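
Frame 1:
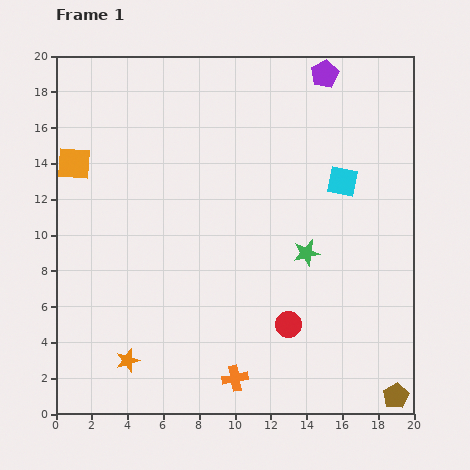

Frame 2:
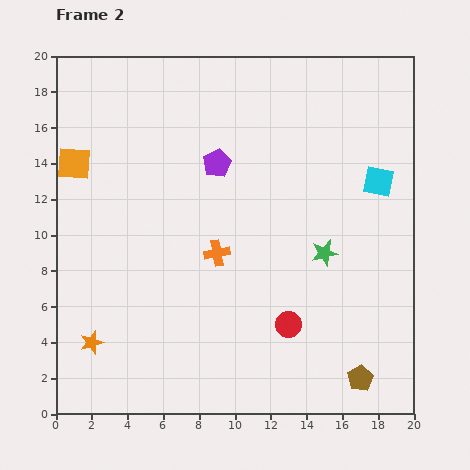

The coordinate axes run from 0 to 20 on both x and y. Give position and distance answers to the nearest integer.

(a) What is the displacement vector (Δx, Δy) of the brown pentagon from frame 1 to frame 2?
(-2, 1)

The brown pentagon was at (19, 1) in frame 1 and (17, 2) in frame 2.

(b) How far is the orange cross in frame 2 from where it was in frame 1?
7

The orange cross moved from (10, 2) to (9, 9), a distance of √(1² + 7²) ≈ 7.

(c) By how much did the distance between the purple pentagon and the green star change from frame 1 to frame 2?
-2

Distance in frame 1: 10. Distance in frame 2: 8.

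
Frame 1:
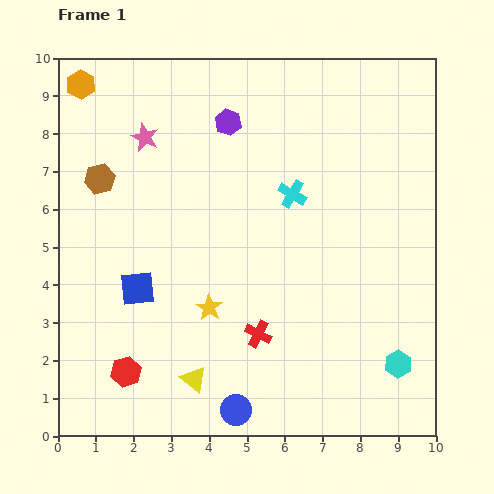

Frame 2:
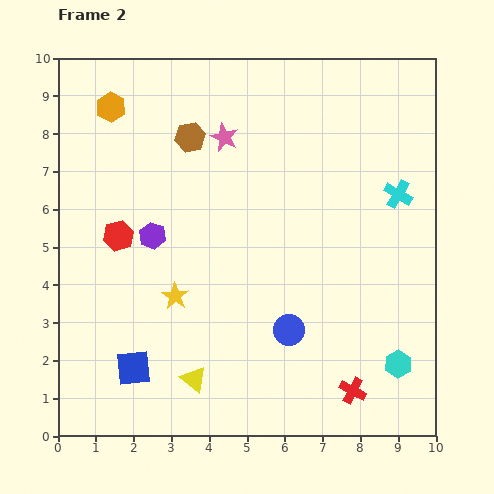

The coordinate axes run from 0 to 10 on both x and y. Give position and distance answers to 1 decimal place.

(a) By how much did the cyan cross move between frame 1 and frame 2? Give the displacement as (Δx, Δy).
(2.8, 0.0)

The cyan cross was at (6.2, 6.4) in frame 1 and (9.0, 6.4) in frame 2.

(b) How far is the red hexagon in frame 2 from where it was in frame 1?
3.6

The red hexagon moved from (1.8, 1.7) to (1.6, 5.3), a distance of √(0.2² + 3.6²) ≈ 3.6.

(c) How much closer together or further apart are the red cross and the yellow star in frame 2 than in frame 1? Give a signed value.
+3.8

Distance in frame 1: 1.5. Distance in frame 2: 5.3.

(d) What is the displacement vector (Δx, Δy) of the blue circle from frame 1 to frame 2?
(1.4, 2.1)

The blue circle was at (4.7, 0.7) in frame 1 and (6.1, 2.8) in frame 2.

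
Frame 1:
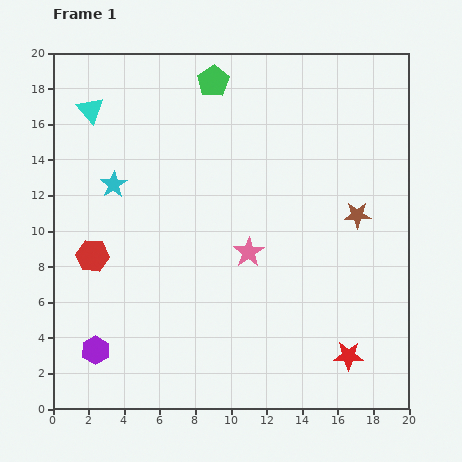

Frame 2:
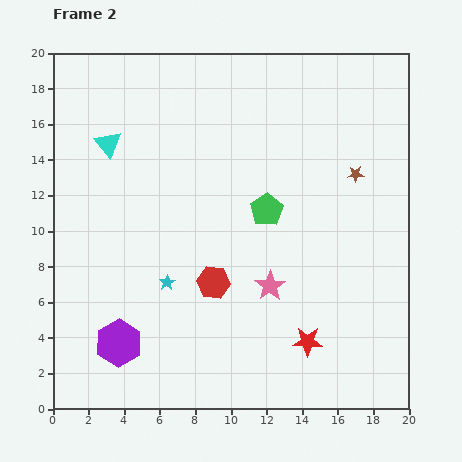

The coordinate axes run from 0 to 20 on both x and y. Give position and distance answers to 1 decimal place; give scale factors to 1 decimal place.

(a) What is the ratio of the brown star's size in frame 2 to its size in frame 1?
0.6×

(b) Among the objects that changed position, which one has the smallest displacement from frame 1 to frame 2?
the purple hexagon

(moved 1.4)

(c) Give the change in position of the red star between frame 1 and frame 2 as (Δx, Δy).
(-2.3, 0.8)

The red star was at (16.6, 3.0) in frame 1 and (14.3, 3.8) in frame 2.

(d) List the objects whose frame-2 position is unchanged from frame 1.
none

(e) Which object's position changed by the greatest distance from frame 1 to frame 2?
the green pentagon

(moved 7.8; next 7.0)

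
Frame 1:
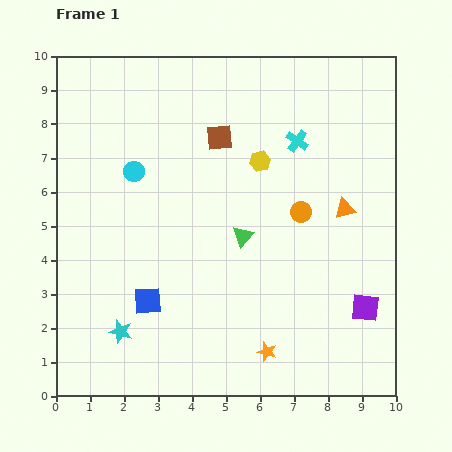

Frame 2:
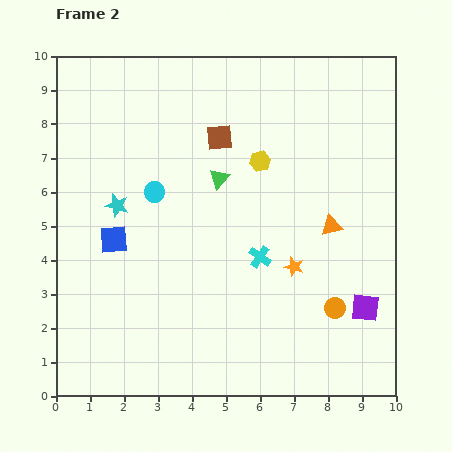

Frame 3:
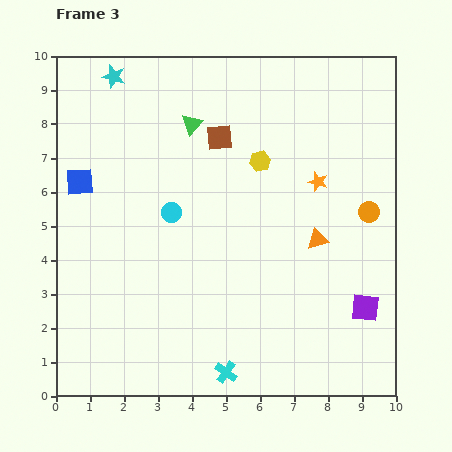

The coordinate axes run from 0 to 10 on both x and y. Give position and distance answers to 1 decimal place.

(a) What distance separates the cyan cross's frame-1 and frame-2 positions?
3.6

The cyan cross moved from (7.1, 7.5) to (6.0, 4.1), a distance of √(1.1² + 3.4²) ≈ 3.6.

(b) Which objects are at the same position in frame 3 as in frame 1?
the yellow hexagon, the purple square, the brown square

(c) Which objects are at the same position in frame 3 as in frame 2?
the yellow hexagon, the purple square, the brown square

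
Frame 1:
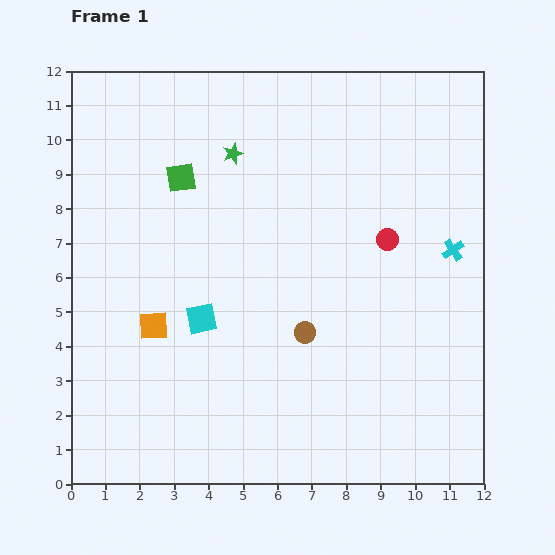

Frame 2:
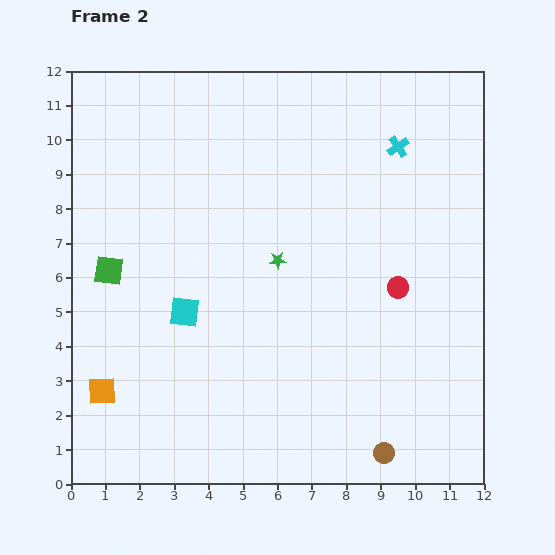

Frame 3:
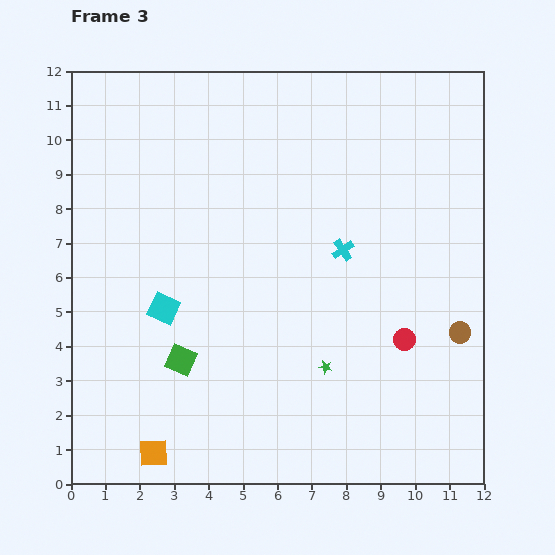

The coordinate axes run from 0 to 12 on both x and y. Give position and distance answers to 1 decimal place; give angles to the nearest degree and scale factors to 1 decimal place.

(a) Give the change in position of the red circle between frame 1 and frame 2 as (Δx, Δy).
(0.3, -1.4)

The red circle was at (9.2, 7.1) in frame 1 and (9.5, 5.7) in frame 2.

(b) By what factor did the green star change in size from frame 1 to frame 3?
0.6×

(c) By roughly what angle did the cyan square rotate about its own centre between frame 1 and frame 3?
37° clockwise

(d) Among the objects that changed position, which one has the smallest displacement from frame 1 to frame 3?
the cyan square

(moved 1.1)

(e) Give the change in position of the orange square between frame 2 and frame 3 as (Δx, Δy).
(1.5, -1.8)

The orange square was at (0.9, 2.7) in frame 2 and (2.4, 0.9) in frame 3.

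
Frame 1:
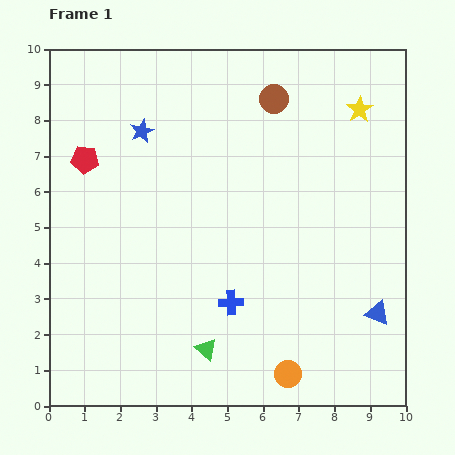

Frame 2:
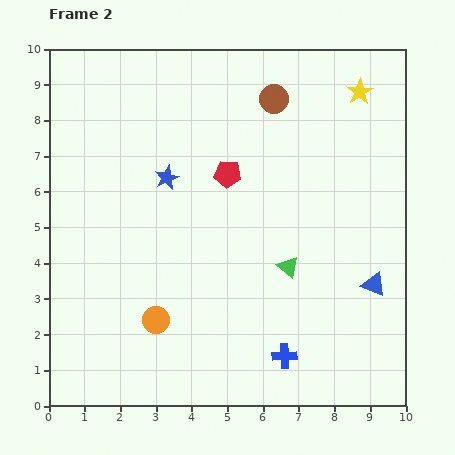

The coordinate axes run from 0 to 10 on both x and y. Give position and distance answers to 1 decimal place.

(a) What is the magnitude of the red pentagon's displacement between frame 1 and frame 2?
4.0

The red pentagon moved from (1.0, 6.9) to (5.0, 6.5), a distance of √(4.0² + 0.4²) ≈ 4.0.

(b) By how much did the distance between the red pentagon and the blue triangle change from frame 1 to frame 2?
-4.2

Distance in frame 1: 9.3. Distance in frame 2: 5.1.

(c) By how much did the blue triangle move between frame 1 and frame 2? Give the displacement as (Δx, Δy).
(-0.1, 0.8)

The blue triangle was at (9.2, 2.6) in frame 1 and (9.1, 3.4) in frame 2.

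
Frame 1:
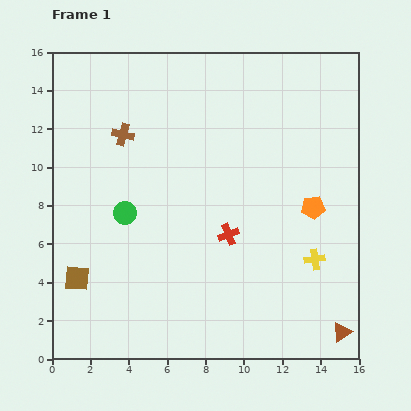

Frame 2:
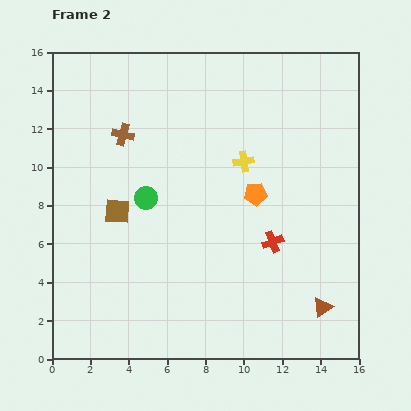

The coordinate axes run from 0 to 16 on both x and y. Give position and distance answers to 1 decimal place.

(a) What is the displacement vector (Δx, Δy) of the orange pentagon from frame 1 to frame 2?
(-3.0, 0.7)

The orange pentagon was at (13.6, 7.9) in frame 1 and (10.6, 8.6) in frame 2.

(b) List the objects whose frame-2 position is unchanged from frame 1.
the brown cross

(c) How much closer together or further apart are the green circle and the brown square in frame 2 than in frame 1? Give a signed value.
-2.5

Distance in frame 1: 4.2. Distance in frame 2: 1.7.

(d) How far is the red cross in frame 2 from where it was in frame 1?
2.3

The red cross moved from (9.2, 6.5) to (11.5, 6.1), a distance of √(2.3² + 0.4²) ≈ 2.3.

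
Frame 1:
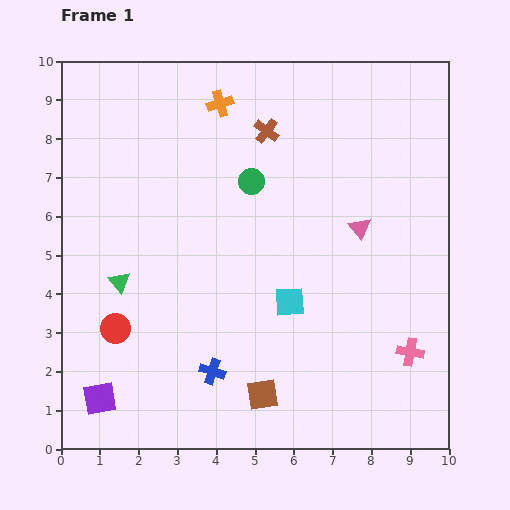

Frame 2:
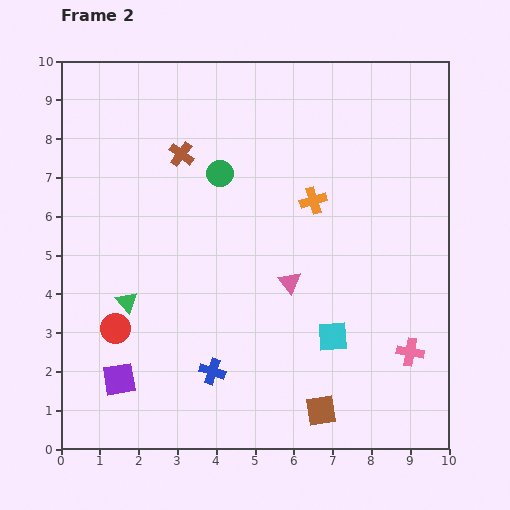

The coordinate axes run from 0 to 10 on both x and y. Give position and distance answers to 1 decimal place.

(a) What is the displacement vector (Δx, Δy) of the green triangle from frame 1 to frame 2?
(0.2, -0.5)

The green triangle was at (1.5, 4.3) in frame 1 and (1.7, 3.8) in frame 2.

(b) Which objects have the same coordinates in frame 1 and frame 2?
the pink cross, the blue cross, the red circle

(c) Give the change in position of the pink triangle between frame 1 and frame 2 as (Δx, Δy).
(-1.8, -1.4)

The pink triangle was at (7.7, 5.7) in frame 1 and (5.9, 4.3) in frame 2.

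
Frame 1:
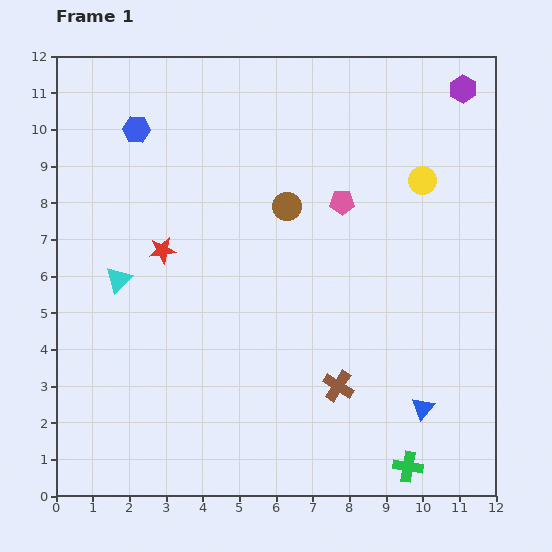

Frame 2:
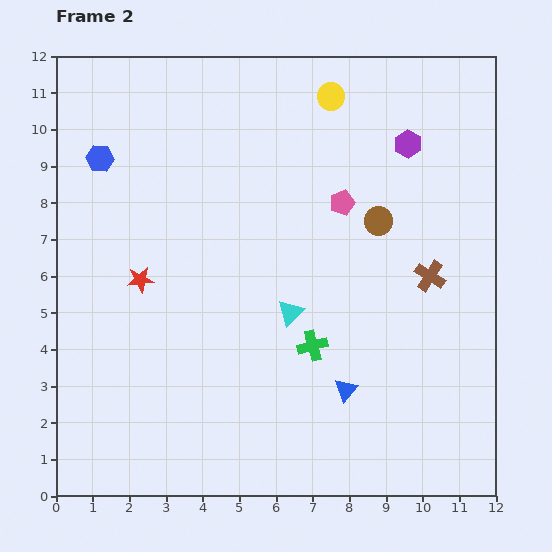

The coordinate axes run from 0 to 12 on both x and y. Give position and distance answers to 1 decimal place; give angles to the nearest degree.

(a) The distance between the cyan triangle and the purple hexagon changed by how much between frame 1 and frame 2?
-5.1

Distance in frame 1: 10.7. Distance in frame 2: 5.6.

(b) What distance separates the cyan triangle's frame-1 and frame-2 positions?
4.8

The cyan triangle moved from (1.7, 5.9) to (6.4, 5.0), a distance of √(4.7² + 0.9²) ≈ 4.8.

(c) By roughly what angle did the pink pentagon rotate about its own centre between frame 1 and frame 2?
19° counter-clockwise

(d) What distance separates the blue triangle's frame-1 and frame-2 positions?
2.2

The blue triangle moved from (10.0, 2.4) to (7.9, 2.9), a distance of √(2.1² + 0.5²) ≈ 2.2.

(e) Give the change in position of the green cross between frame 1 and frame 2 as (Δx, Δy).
(-2.6, 3.3)

The green cross was at (9.6, 0.8) in frame 1 and (7.0, 4.1) in frame 2.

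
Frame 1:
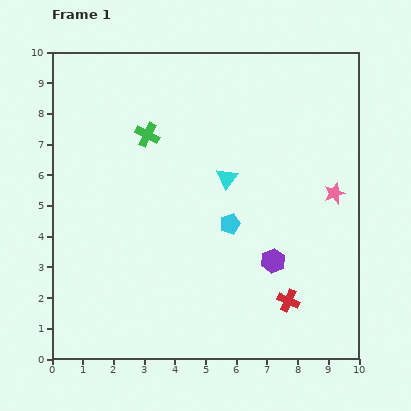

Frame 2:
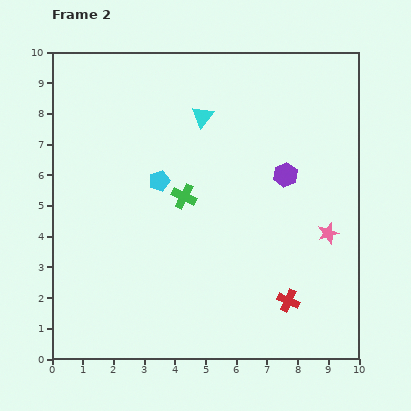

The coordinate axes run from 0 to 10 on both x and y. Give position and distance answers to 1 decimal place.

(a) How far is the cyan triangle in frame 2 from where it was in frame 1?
2.2

The cyan triangle moved from (5.7, 5.9) to (4.9, 7.9), a distance of √(0.8² + 2.0²) ≈ 2.2.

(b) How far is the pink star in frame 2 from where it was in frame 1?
1.3

The pink star moved from (9.2, 5.4) to (9.0, 4.1), a distance of √(0.2² + 1.3²) ≈ 1.3.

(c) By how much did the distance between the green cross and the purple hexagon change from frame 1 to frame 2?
-2.4

Distance in frame 1: 5.8. Distance in frame 2: 3.4.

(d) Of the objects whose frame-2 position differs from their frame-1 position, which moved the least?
the pink star

(moved 1.3)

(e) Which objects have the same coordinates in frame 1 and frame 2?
the red cross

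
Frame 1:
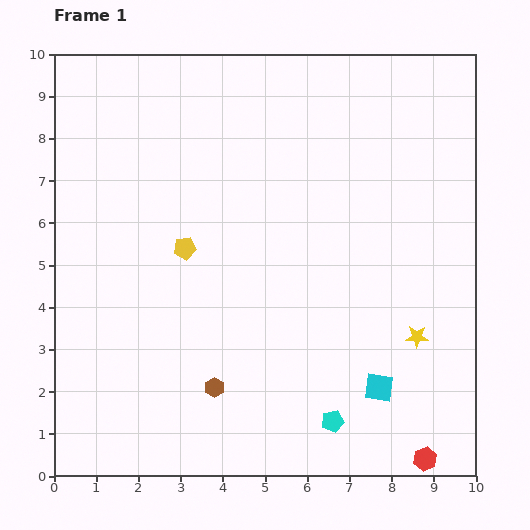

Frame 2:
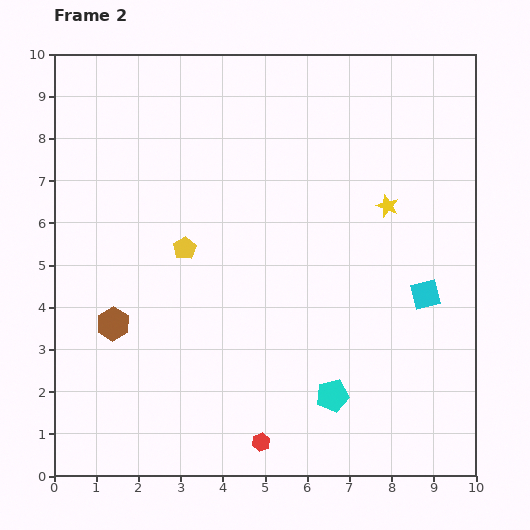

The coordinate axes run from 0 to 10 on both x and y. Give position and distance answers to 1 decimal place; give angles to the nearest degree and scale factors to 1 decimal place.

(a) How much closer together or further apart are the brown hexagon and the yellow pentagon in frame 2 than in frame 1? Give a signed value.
-0.9

Distance in frame 1: 3.4. Distance in frame 2: 2.5.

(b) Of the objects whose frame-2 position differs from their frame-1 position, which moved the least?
the cyan pentagon

(moved 0.6)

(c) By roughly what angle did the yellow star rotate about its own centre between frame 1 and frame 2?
20° clockwise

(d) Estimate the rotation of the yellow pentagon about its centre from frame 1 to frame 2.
21° counter-clockwise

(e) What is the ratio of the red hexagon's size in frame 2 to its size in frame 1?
0.8×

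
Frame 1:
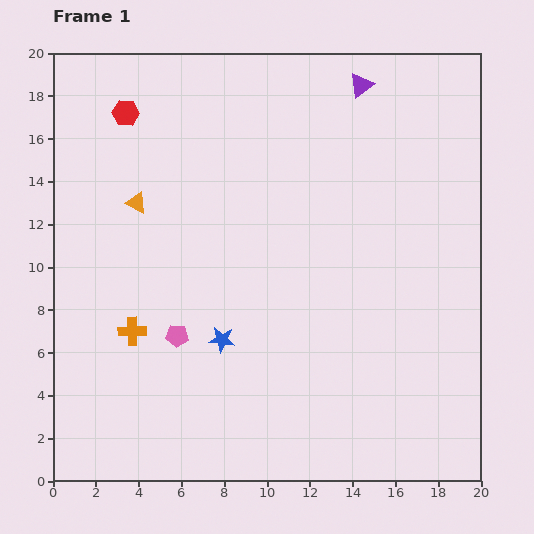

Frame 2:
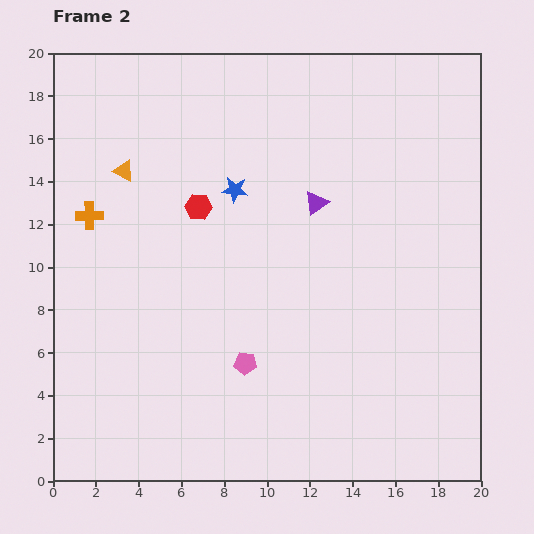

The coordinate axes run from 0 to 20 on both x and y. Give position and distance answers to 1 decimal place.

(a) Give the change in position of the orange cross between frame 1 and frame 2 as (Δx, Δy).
(-2.0, 5.4)

The orange cross was at (3.7, 7.0) in frame 1 and (1.7, 12.4) in frame 2.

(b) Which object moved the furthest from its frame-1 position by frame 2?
the blue star

(moved 7.0; next 5.9)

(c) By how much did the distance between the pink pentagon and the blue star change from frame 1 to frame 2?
+6.0

Distance in frame 1: 2.1. Distance in frame 2: 8.1.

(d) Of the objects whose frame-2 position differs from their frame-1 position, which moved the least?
the orange triangle

(moved 1.6)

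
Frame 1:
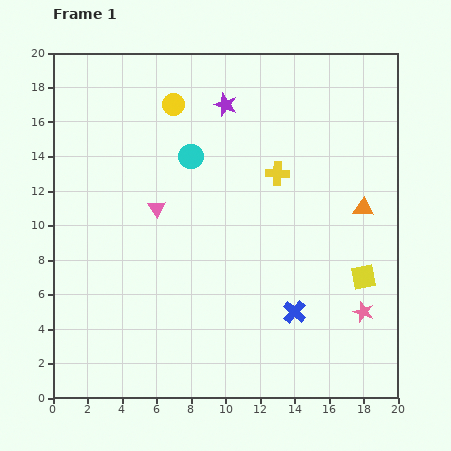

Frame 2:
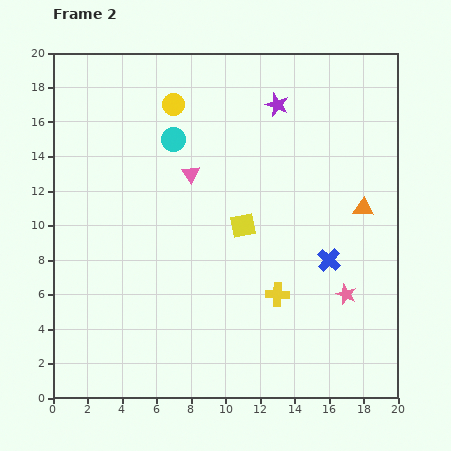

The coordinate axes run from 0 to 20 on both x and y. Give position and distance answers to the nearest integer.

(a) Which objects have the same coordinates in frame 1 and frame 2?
the yellow circle, the orange triangle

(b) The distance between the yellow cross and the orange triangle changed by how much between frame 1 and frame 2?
+2

Distance in frame 1: 5. Distance in frame 2: 7.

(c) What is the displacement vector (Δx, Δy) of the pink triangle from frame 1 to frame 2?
(2, 2)

The pink triangle was at (6, 11) in frame 1 and (8, 13) in frame 2.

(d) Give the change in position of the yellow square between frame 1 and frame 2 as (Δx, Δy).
(-7, 3)

The yellow square was at (18, 7) in frame 1 and (11, 10) in frame 2.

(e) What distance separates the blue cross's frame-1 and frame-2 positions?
4

The blue cross moved from (14, 5) to (16, 8), a distance of √(2² + 3²) ≈ 4.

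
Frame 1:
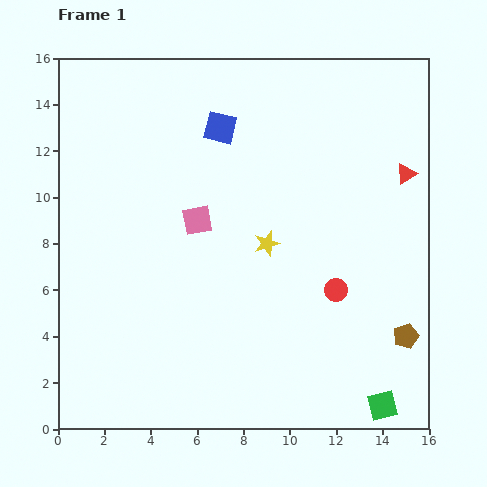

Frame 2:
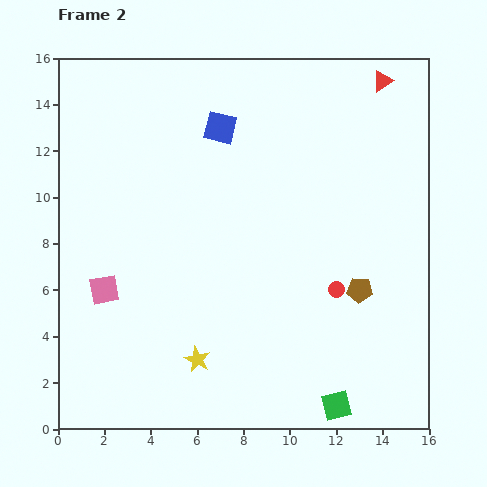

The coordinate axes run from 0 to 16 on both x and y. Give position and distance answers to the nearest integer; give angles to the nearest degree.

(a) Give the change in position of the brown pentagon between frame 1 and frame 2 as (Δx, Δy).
(-2, 2)

The brown pentagon was at (15, 4) in frame 1 and (13, 6) in frame 2.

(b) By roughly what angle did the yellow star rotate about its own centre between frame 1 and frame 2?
30° counter-clockwise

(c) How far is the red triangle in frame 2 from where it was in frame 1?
4

The red triangle moved from (15, 11) to (14, 15), a distance of √(1² + 4²) ≈ 4.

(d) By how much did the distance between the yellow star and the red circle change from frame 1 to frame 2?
+3

Distance in frame 1: 4. Distance in frame 2: 7.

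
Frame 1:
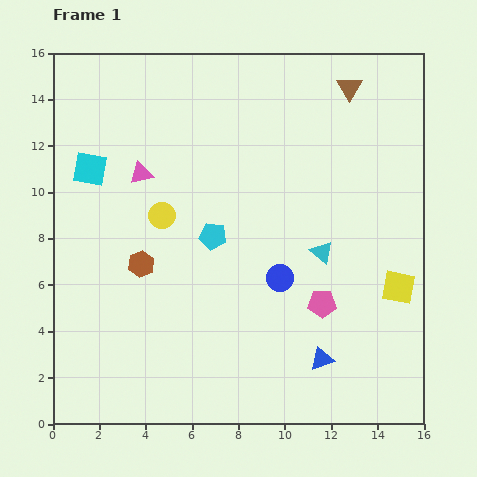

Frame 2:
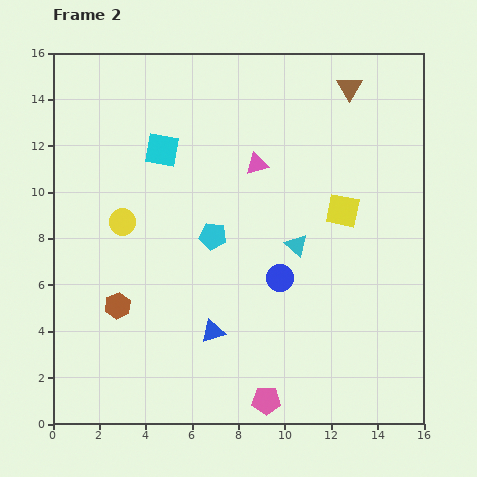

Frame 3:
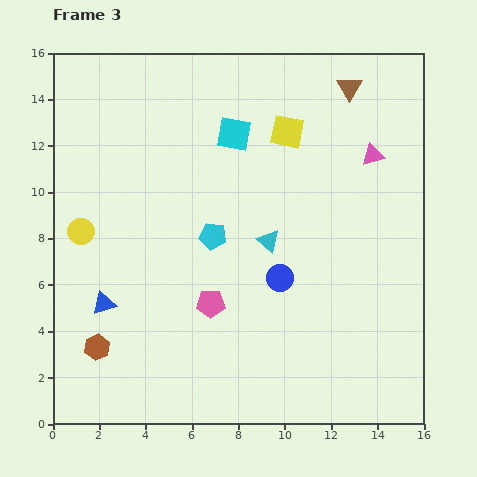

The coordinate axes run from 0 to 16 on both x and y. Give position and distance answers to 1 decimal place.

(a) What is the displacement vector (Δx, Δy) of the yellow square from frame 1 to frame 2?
(-2.4, 3.3)

The yellow square was at (14.9, 5.9) in frame 1 and (12.5, 9.2) in frame 2.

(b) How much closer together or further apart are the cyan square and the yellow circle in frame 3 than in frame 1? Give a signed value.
+4.1

Distance in frame 1: 3.7. Distance in frame 3: 7.8.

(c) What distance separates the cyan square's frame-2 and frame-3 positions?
3.2

The cyan square moved from (4.7, 11.8) to (7.8, 12.5), a distance of √(3.1² + 0.7²) ≈ 3.2.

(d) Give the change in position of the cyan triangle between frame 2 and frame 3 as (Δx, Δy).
(-1.2, 0.2)

The cyan triangle was at (10.5, 7.7) in frame 2 and (9.3, 7.9) in frame 3.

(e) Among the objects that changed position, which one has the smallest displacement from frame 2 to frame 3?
the cyan triangle

(moved 1.2)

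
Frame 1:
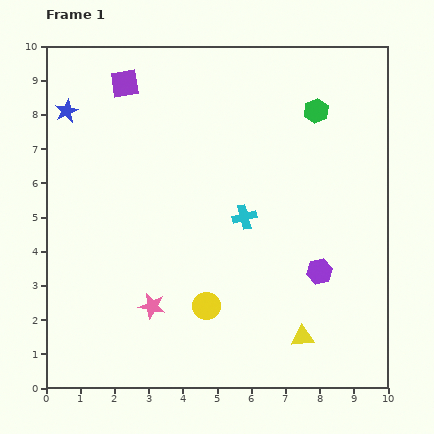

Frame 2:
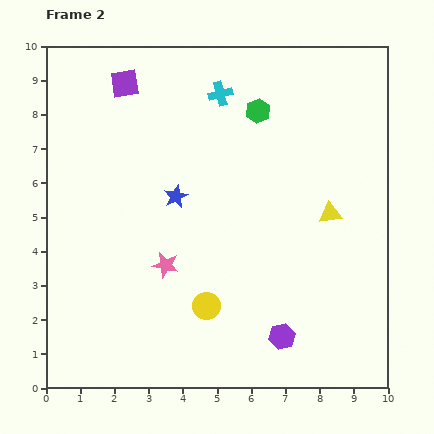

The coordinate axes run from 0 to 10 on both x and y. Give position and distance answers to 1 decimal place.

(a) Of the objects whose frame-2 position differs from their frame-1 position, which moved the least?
the pink star

(moved 1.3)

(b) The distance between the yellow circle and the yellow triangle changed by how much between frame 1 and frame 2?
+1.6

Distance in frame 1: 2.9. Distance in frame 2: 4.5.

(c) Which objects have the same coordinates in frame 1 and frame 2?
the purple square, the yellow circle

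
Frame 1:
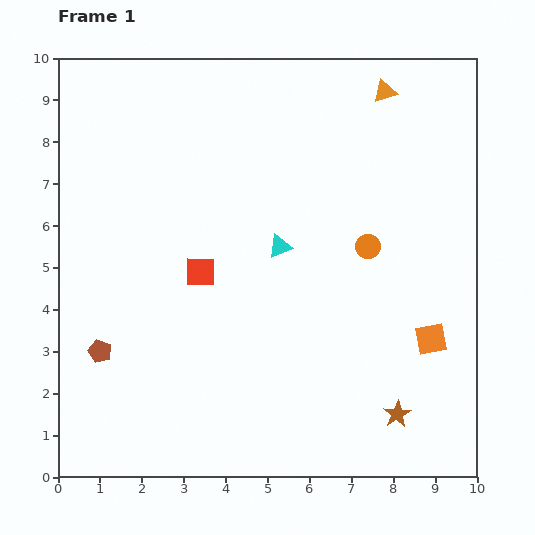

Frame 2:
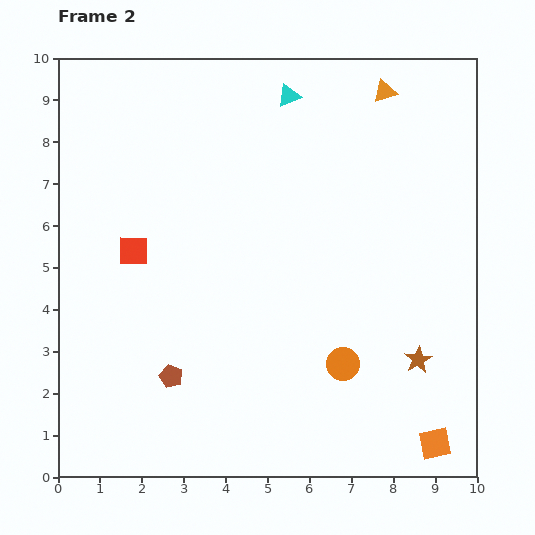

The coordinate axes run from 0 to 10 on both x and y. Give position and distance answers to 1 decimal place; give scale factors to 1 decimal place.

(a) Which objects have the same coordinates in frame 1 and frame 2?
the orange triangle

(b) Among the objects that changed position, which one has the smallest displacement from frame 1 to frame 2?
the brown star

(moved 1.4)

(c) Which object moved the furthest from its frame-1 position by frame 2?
the cyan triangle

(moved 3.6; next 2.9)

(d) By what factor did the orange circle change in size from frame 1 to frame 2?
1.4×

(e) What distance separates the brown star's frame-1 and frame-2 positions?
1.4

The brown star moved from (8.1, 1.5) to (8.6, 2.8), a distance of √(0.5² + 1.3²) ≈ 1.4.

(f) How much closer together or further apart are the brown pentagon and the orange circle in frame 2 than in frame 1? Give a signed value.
-2.8

Distance in frame 1: 6.9. Distance in frame 2: 4.1.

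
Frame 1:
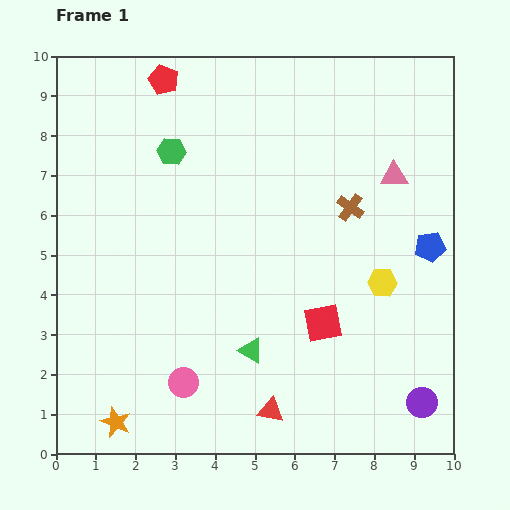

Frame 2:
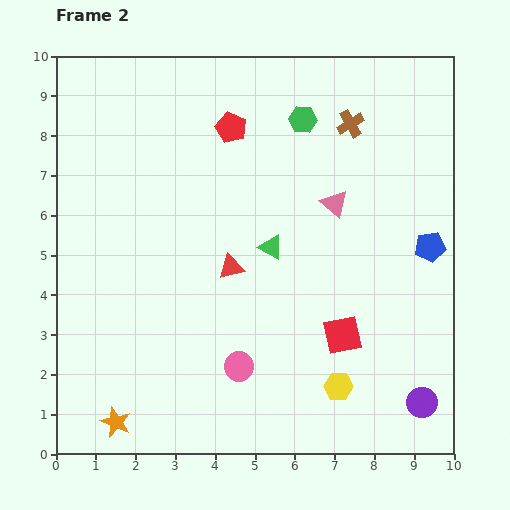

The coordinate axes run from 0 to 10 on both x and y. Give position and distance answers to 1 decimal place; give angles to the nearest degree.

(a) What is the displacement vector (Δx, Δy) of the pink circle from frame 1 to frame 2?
(1.4, 0.4)

The pink circle was at (3.2, 1.8) in frame 1 and (4.6, 2.2) in frame 2.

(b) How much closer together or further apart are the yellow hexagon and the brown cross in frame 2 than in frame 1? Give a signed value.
+4.5

Distance in frame 1: 2.1. Distance in frame 2: 6.6.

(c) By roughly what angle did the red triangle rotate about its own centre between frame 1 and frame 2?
26° counter-clockwise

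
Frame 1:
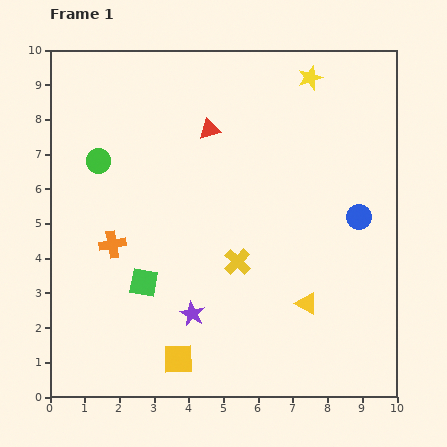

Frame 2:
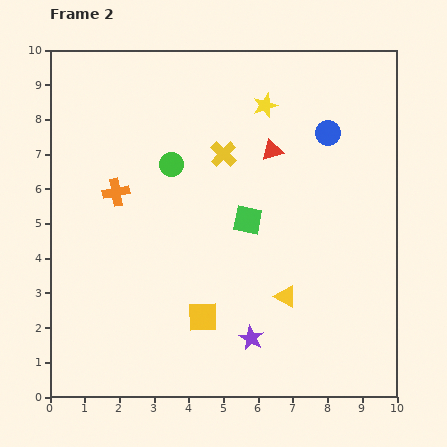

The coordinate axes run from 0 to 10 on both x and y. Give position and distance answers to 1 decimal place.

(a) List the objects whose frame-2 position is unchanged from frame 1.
none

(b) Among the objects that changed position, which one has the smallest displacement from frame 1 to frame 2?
the yellow triangle

(moved 0.6)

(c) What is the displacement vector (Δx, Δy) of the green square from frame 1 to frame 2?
(3.0, 1.8)

The green square was at (2.7, 3.3) in frame 1 and (5.7, 5.1) in frame 2.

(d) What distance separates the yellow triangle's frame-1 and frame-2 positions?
0.6

The yellow triangle moved from (7.4, 2.7) to (6.8, 2.9), a distance of √(0.6² + 0.2²) ≈ 0.6.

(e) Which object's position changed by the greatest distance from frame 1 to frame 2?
the green square

(moved 3.5; next 3.1)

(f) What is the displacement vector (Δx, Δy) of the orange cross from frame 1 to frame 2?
(0.1, 1.5)

The orange cross was at (1.8, 4.4) in frame 1 and (1.9, 5.9) in frame 2.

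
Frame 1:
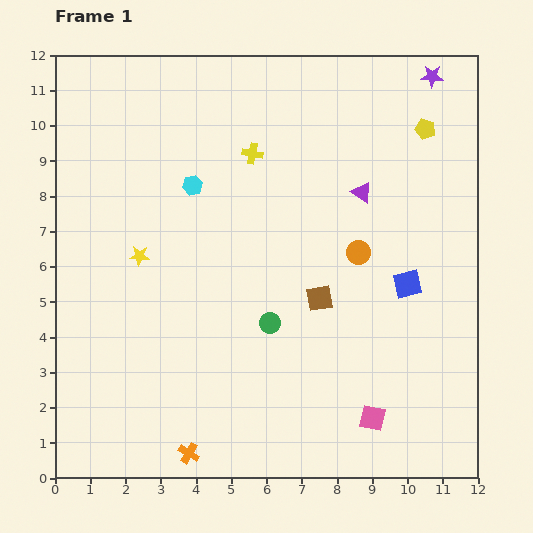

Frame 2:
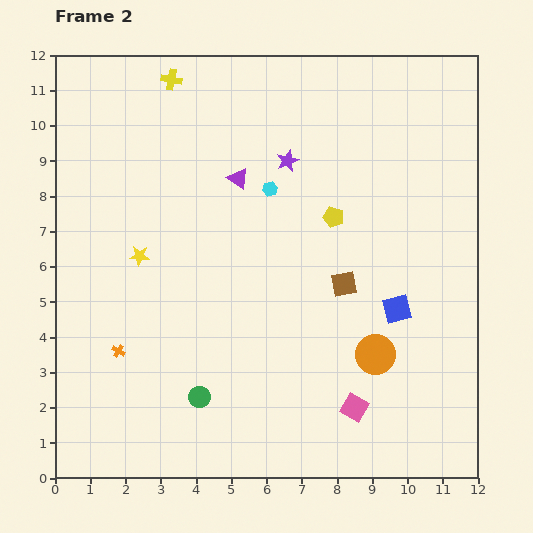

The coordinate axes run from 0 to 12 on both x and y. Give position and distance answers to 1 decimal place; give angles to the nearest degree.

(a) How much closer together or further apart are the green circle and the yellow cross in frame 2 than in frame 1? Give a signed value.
+4.2

Distance in frame 1: 4.8. Distance in frame 2: 9.0.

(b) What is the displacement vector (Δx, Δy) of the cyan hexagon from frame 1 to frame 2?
(2.2, -0.1)

The cyan hexagon was at (3.9, 8.3) in frame 1 and (6.1, 8.2) in frame 2.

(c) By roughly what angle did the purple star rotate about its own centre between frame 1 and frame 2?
24° counter-clockwise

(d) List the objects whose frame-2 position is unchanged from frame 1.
the yellow star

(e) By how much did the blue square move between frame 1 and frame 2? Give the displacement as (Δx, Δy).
(-0.3, -0.7)

The blue square was at (10.0, 5.5) in frame 1 and (9.7, 4.8) in frame 2.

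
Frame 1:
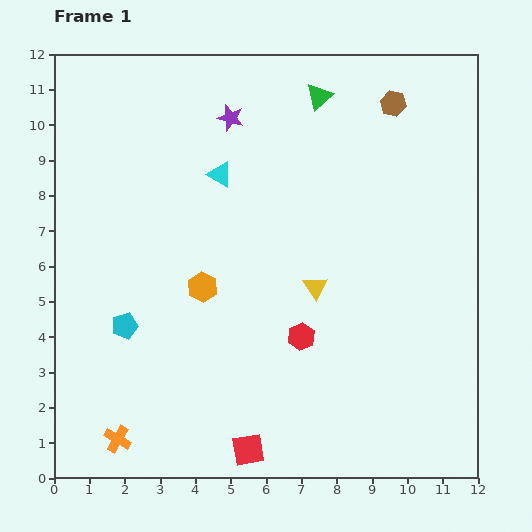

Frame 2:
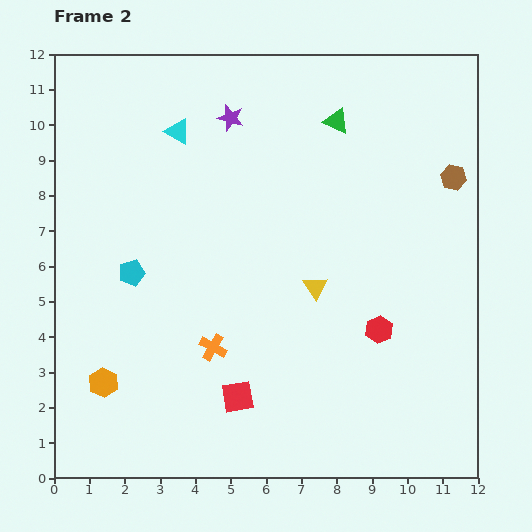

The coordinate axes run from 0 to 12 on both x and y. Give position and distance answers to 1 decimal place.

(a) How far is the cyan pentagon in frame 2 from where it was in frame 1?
1.5

The cyan pentagon moved from (2.0, 4.3) to (2.2, 5.8), a distance of √(0.2² + 1.5²) ≈ 1.5.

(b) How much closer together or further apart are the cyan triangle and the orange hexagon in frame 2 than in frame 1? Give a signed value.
+4.2

Distance in frame 1: 3.2. Distance in frame 2: 7.4.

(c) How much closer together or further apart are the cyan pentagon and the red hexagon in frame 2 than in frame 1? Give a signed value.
+2.2

Distance in frame 1: 5.0. Distance in frame 2: 7.2.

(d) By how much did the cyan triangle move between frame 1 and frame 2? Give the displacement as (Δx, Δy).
(-1.2, 1.2)

The cyan triangle was at (4.7, 8.6) in frame 1 and (3.5, 9.8) in frame 2.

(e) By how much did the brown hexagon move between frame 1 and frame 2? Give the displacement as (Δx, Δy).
(1.7, -2.1)

The brown hexagon was at (9.6, 10.6) in frame 1 and (11.3, 8.5) in frame 2.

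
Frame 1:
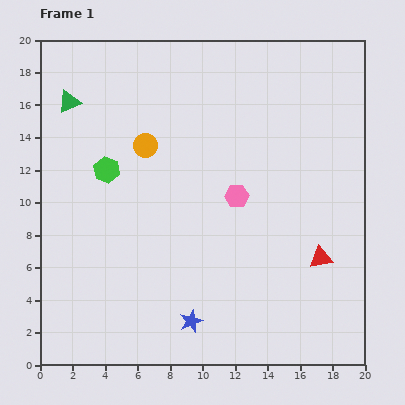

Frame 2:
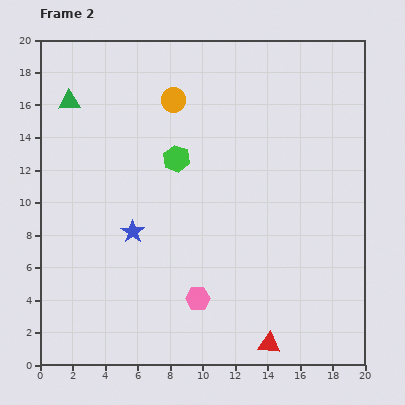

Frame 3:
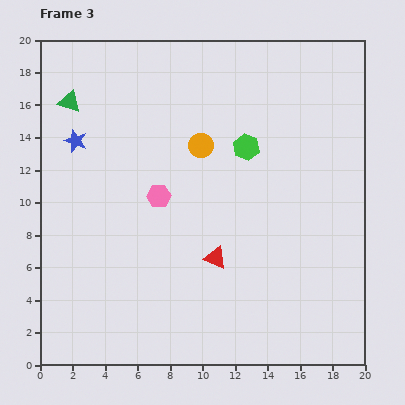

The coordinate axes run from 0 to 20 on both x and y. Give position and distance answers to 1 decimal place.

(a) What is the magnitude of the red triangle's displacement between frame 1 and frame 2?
6.2

The red triangle moved from (17.3, 6.6) to (14.1, 1.3), a distance of √(3.2² + 5.3²) ≈ 6.2.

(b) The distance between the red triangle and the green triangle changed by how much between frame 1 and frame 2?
+1.1

Distance in frame 1: 18.2. Distance in frame 2: 19.3.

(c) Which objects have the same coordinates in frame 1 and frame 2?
the green triangle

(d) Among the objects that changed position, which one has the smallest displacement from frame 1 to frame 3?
the orange circle

(moved 3.4)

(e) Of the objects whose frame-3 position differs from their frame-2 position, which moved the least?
the orange circle

(moved 3.3)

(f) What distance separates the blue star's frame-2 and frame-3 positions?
6.6

The blue star moved from (5.7, 8.2) to (2.2, 13.8), a distance of √(3.5² + 5.6²) ≈ 6.6.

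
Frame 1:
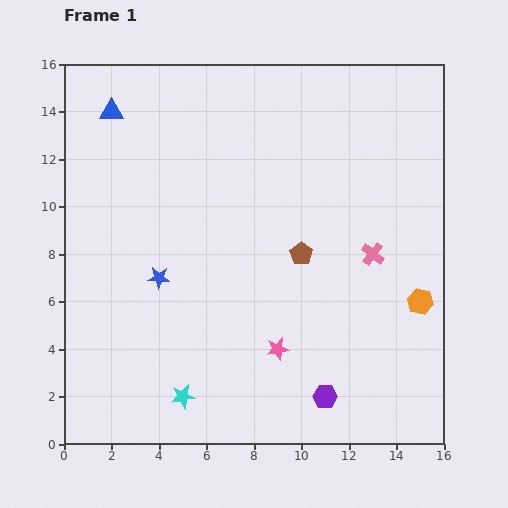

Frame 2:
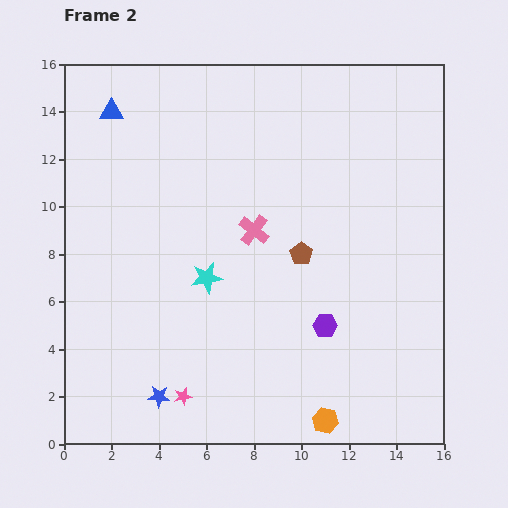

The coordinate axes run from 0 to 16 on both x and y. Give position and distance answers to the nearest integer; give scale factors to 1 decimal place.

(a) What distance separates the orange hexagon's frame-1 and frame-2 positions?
6

The orange hexagon moved from (15, 6) to (11, 1), a distance of √(4² + 5²) ≈ 6.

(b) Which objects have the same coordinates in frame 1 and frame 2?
the blue triangle, the brown pentagon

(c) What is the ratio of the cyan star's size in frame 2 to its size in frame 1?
1.3×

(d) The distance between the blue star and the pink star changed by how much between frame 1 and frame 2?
-5

Distance in frame 1: 6. Distance in frame 2: 1.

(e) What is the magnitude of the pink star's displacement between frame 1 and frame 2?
4

The pink star moved from (9, 4) to (5, 2), a distance of √(4² + 2²) ≈ 4.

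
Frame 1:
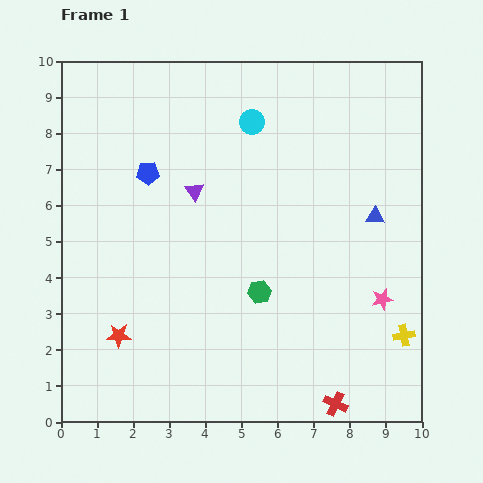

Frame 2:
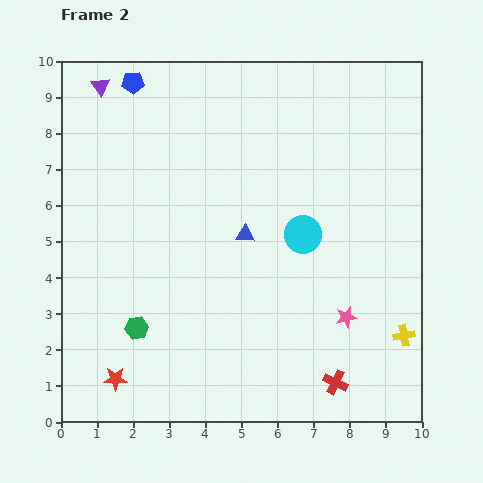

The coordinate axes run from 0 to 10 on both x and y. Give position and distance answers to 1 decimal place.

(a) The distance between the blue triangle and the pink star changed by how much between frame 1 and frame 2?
+1.3

Distance in frame 1: 2.3. Distance in frame 2: 3.6.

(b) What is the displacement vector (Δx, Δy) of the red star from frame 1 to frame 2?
(-0.1, -1.2)

The red star was at (1.6, 2.4) in frame 1 and (1.5, 1.2) in frame 2.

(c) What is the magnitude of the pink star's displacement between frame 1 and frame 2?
1.1

The pink star moved from (8.9, 3.4) to (7.9, 2.9), a distance of √(1.0² + 0.5²) ≈ 1.1.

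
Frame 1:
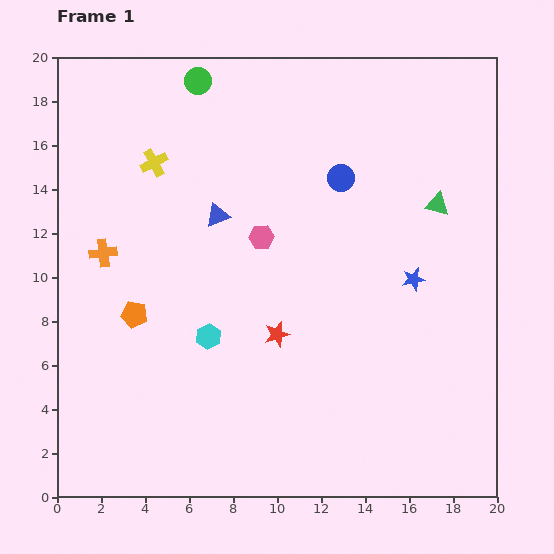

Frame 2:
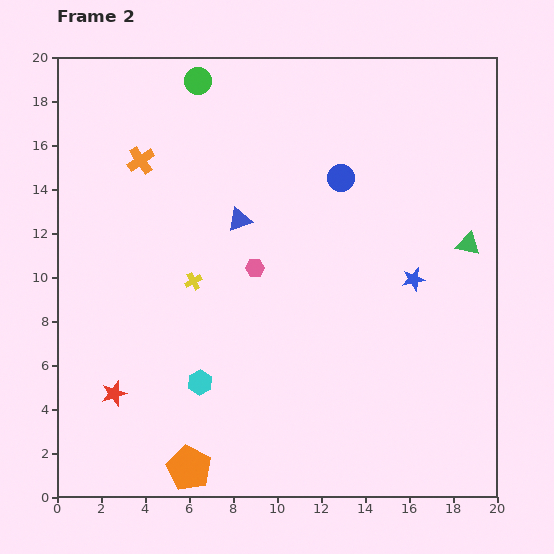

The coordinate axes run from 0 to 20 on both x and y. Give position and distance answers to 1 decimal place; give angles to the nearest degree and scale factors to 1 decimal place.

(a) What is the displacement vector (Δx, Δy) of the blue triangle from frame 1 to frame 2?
(1.0, -0.2)

The blue triangle was at (7.3, 12.8) in frame 1 and (8.3, 12.6) in frame 2.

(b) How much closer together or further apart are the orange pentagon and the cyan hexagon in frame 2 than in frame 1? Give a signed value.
+0.4

Distance in frame 1: 3.5. Distance in frame 2: 3.9.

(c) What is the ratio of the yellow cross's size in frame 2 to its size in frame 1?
0.6×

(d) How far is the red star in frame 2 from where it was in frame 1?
7.9

The red star moved from (10.0, 7.4) to (2.6, 4.7), a distance of √(7.4² + 2.7²) ≈ 7.9.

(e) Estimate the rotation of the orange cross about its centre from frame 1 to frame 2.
27° counter-clockwise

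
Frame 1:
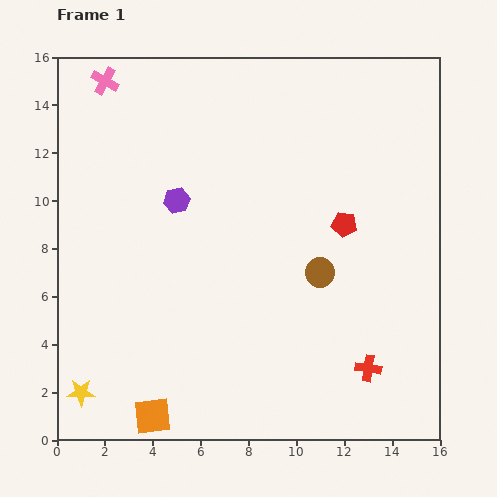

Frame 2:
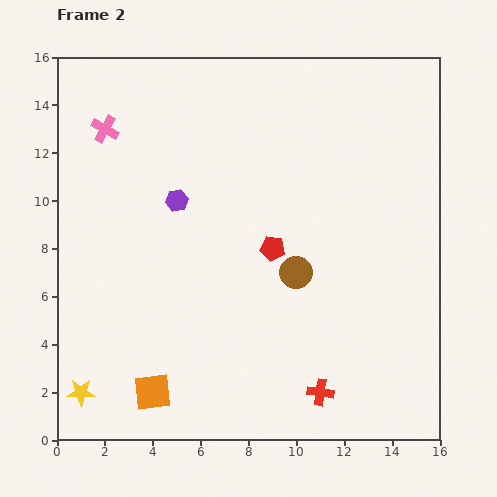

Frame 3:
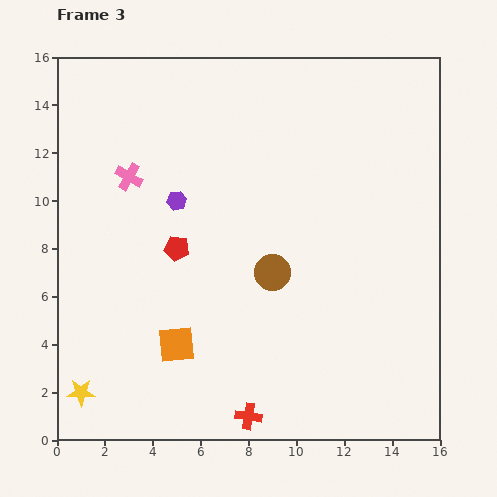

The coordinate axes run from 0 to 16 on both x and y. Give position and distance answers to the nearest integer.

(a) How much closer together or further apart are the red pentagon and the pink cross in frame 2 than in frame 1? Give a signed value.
-3

Distance in frame 1: 12. Distance in frame 2: 9.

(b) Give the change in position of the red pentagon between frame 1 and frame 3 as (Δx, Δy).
(-7, -1)

The red pentagon was at (12, 9) in frame 1 and (5, 8) in frame 3.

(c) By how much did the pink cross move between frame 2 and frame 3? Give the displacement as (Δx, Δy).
(1, -2)

The pink cross was at (2, 13) in frame 2 and (3, 11) in frame 3.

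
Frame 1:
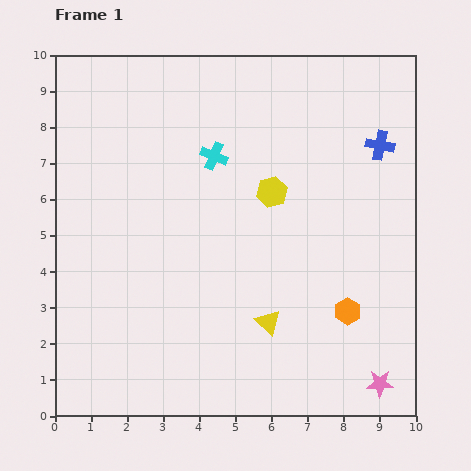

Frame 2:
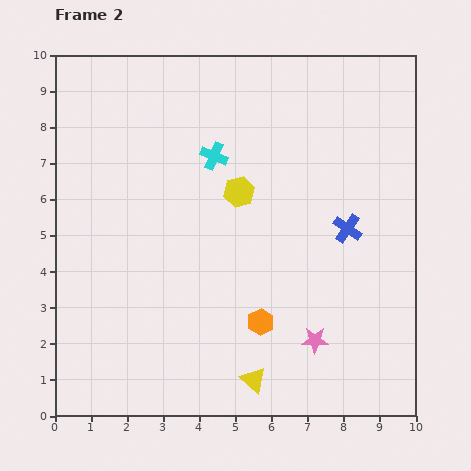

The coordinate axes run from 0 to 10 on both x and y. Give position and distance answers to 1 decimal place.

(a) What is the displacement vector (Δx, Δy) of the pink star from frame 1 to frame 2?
(-1.8, 1.2)

The pink star was at (9.0, 0.9) in frame 1 and (7.2, 2.1) in frame 2.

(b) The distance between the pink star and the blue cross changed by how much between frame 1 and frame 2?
-3.4

Distance in frame 1: 6.6. Distance in frame 2: 3.2.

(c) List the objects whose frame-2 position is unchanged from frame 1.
the cyan cross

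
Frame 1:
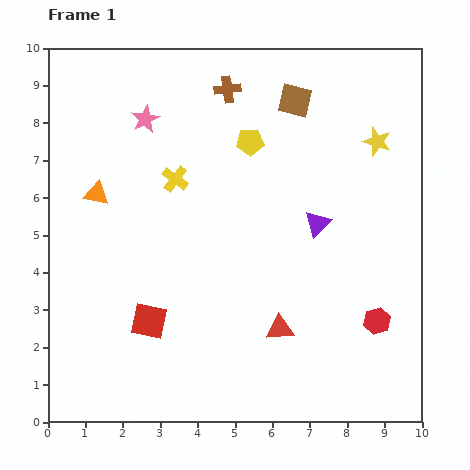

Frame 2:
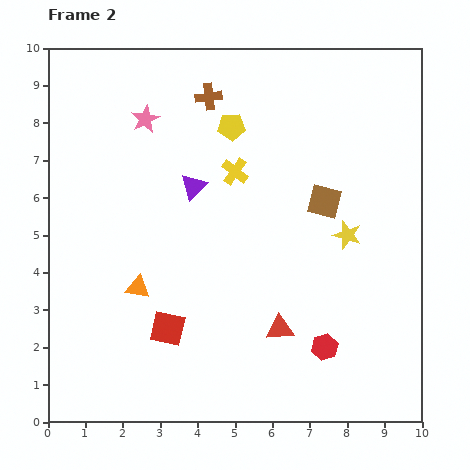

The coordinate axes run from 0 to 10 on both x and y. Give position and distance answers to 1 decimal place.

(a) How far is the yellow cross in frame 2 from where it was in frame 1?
1.6

The yellow cross moved from (3.4, 6.5) to (5.0, 6.7), a distance of √(1.6² + 0.2²) ≈ 1.6.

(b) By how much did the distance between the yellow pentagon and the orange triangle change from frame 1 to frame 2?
+0.7

Distance in frame 1: 4.3. Distance in frame 2: 5.0.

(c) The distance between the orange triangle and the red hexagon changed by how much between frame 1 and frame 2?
-3.0

Distance in frame 1: 8.2. Distance in frame 2: 5.2.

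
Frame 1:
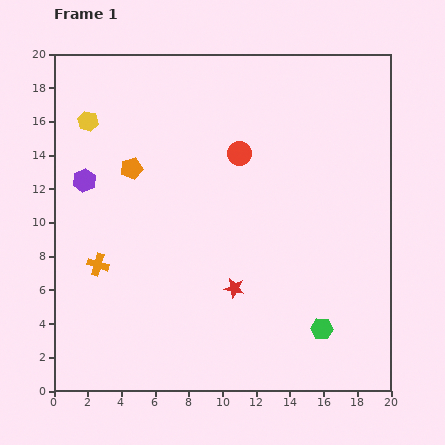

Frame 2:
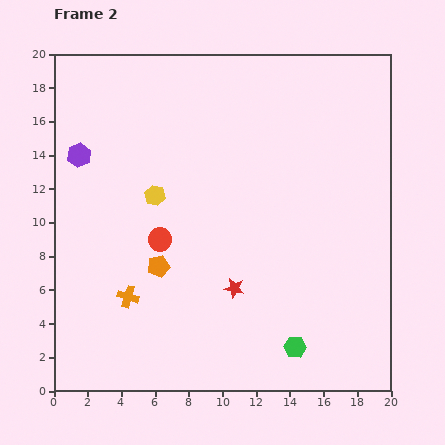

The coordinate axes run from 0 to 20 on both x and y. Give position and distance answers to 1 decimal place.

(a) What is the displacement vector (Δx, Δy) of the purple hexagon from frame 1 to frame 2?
(-0.3, 1.5)

The purple hexagon was at (1.8, 12.5) in frame 1 and (1.5, 14.0) in frame 2.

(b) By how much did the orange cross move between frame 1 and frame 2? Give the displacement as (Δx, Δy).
(1.8, -1.9)

The orange cross was at (2.6, 7.5) in frame 1 and (4.4, 5.6) in frame 2.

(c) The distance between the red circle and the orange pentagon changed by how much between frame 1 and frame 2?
-4.9

Distance in frame 1: 6.5. Distance in frame 2: 1.6.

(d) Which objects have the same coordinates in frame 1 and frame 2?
the red star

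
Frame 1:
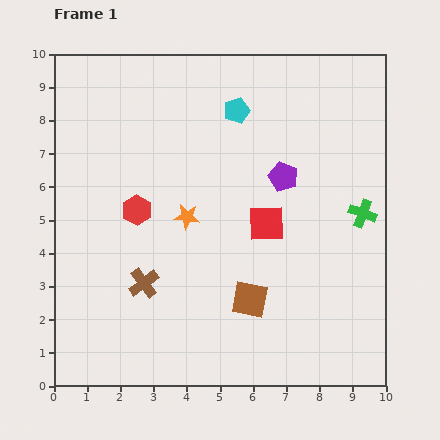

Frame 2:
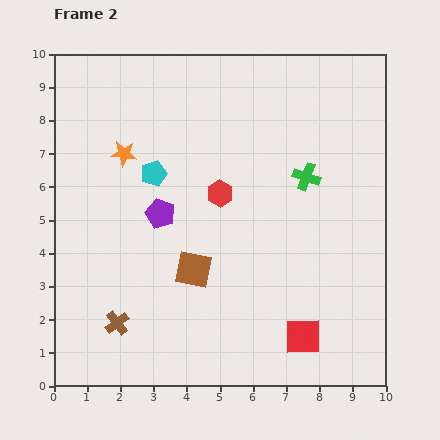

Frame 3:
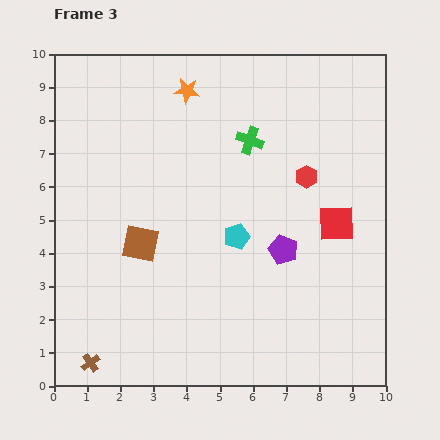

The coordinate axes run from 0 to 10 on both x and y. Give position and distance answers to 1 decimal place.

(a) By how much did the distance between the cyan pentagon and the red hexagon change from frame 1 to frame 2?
-2.1

Distance in frame 1: 4.2. Distance in frame 2: 2.1.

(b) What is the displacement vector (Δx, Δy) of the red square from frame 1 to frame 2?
(1.1, -3.4)

The red square was at (6.4, 4.9) in frame 1 and (7.5, 1.5) in frame 2.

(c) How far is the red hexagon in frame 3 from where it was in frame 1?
5.2

The red hexagon moved from (2.5, 5.3) to (7.6, 6.3), a distance of √(5.1² + 1.0²) ≈ 5.2.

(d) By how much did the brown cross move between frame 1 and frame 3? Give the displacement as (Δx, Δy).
(-1.6, -2.4)

The brown cross was at (2.7, 3.1) in frame 1 and (1.1, 0.7) in frame 3.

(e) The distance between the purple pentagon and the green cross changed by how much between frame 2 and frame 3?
-1.1

Distance in frame 2: 4.5. Distance in frame 3: 3.4.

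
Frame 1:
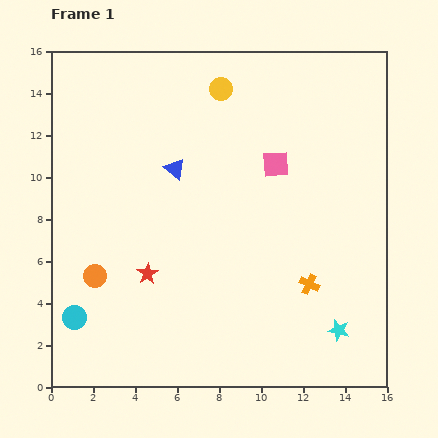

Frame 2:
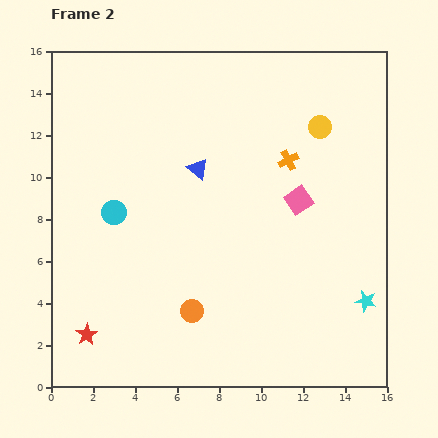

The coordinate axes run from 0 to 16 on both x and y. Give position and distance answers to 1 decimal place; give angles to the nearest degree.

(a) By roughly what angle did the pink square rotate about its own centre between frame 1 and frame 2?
30° counter-clockwise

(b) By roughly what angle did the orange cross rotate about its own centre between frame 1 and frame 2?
38° clockwise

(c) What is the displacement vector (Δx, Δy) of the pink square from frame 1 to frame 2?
(1.1, -1.7)

The pink square was at (10.7, 10.6) in frame 1 and (11.8, 8.9) in frame 2.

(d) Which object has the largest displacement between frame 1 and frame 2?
the orange cross

(moved 6.0; next 5.3)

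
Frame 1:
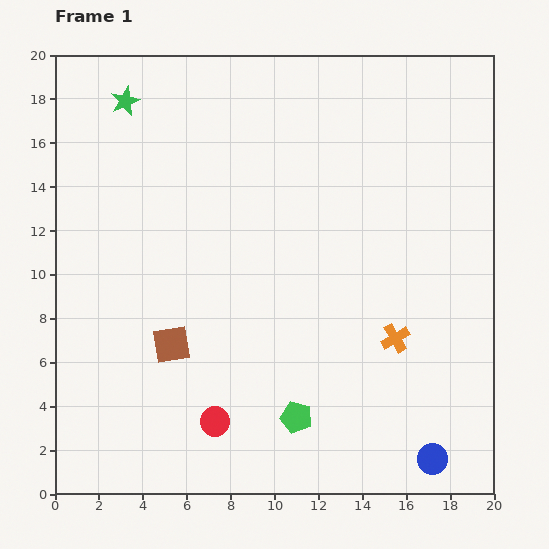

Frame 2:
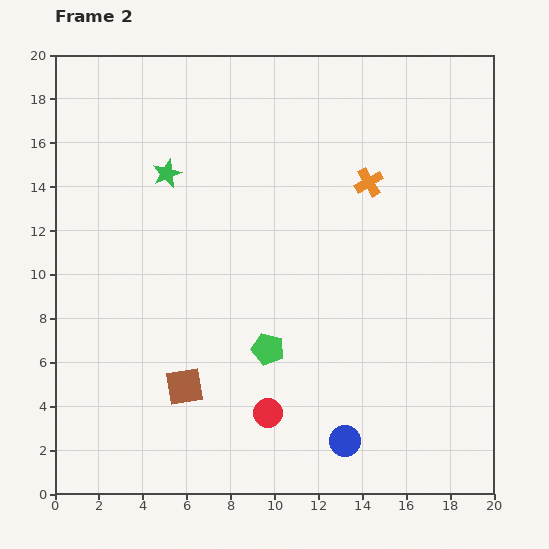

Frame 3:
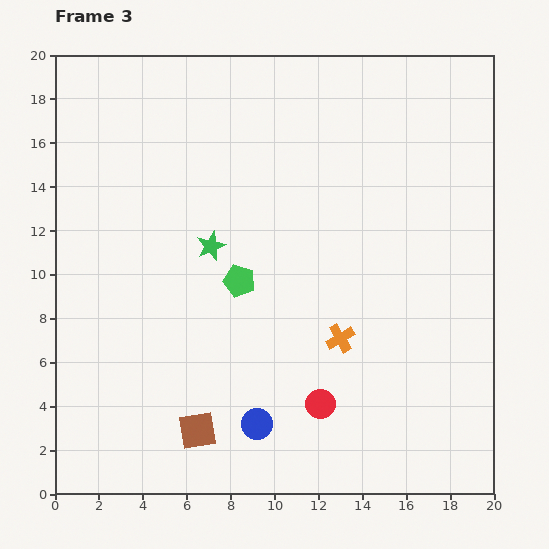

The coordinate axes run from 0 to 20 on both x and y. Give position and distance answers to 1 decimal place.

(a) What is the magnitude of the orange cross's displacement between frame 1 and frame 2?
7.2

The orange cross moved from (15.5, 7.1) to (14.3, 14.2), a distance of √(1.2² + 7.1²) ≈ 7.2.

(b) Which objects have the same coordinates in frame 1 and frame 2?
none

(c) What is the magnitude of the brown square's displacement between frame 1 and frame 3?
4.1

The brown square moved from (5.3, 6.8) to (6.5, 2.9), a distance of √(1.2² + 3.9²) ≈ 4.1.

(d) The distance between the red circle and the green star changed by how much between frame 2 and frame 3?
-3.0

Distance in frame 2: 11.8. Distance in frame 3: 8.8.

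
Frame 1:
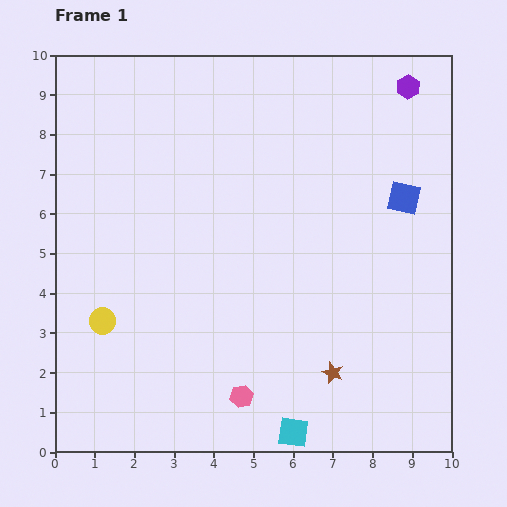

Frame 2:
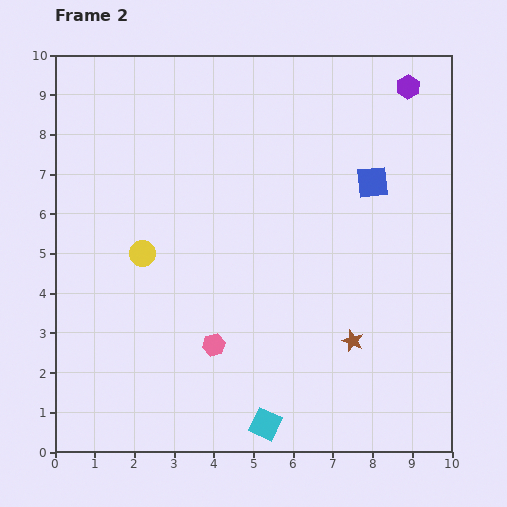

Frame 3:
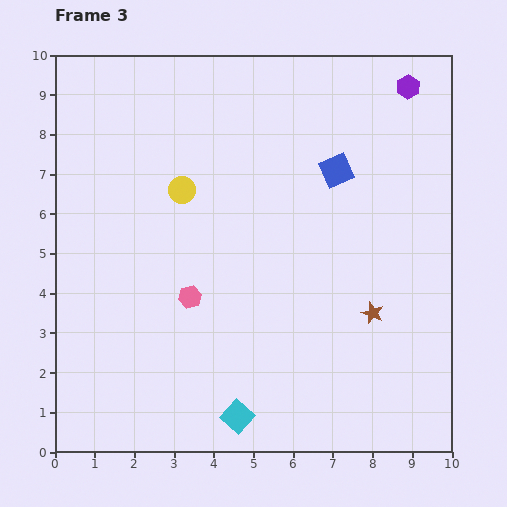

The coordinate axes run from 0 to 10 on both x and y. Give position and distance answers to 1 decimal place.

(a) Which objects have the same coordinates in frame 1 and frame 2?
the purple hexagon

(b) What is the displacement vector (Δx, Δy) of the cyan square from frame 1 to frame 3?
(-1.4, 0.4)

The cyan square was at (6.0, 0.5) in frame 1 and (4.6, 0.9) in frame 3.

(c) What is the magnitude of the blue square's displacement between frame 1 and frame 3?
1.8

The blue square moved from (8.8, 6.4) to (7.1, 7.1), a distance of √(1.7² + 0.7²) ≈ 1.8.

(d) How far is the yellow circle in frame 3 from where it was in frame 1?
3.9

The yellow circle moved from (1.2, 3.3) to (3.2, 6.6), a distance of √(2.0² + 3.3²) ≈ 3.9.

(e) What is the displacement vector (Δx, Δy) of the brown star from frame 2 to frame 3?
(0.5, 0.7)

The brown star was at (7.5, 2.8) in frame 2 and (8.0, 3.5) in frame 3.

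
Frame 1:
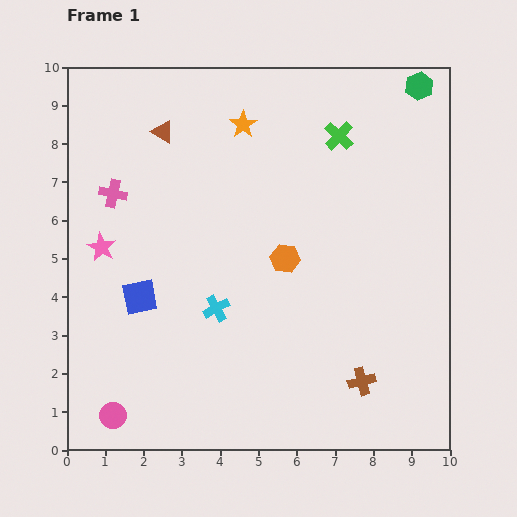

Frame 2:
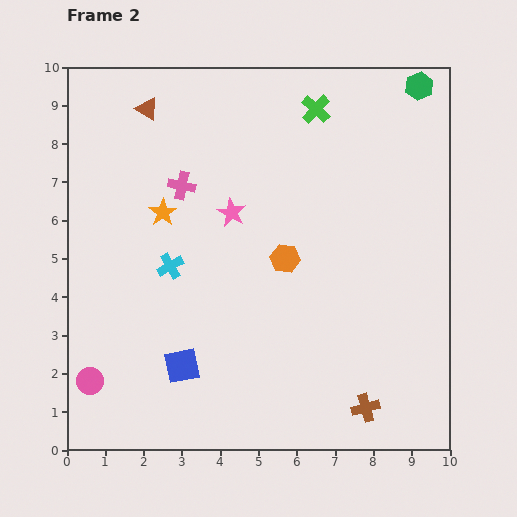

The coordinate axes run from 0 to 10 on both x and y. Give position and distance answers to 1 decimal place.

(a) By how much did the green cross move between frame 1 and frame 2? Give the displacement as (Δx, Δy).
(-0.6, 0.7)

The green cross was at (7.1, 8.2) in frame 1 and (6.5, 8.9) in frame 2.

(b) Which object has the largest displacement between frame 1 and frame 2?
the pink star

(moved 3.5; next 3.1)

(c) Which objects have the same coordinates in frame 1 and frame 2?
the green hexagon, the orange hexagon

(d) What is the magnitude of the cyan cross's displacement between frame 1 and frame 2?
1.6

The cyan cross moved from (3.9, 3.7) to (2.7, 4.8), a distance of √(1.2² + 1.1²) ≈ 1.6.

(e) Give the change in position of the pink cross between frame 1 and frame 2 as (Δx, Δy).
(1.8, 0.2)

The pink cross was at (1.2, 6.7) in frame 1 and (3.0, 6.9) in frame 2.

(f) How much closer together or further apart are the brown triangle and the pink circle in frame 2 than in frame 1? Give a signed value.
-0.2

Distance in frame 1: 7.5. Distance in frame 2: 7.3.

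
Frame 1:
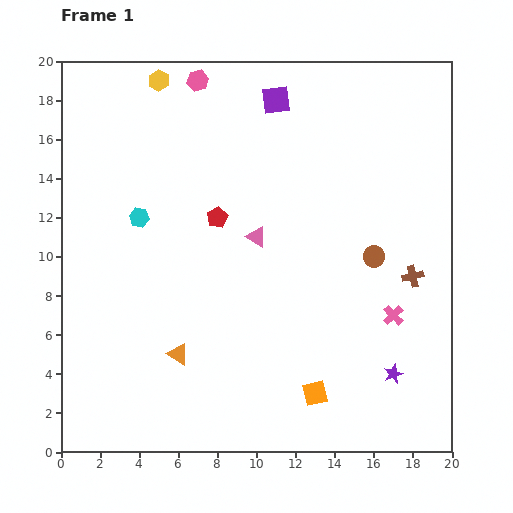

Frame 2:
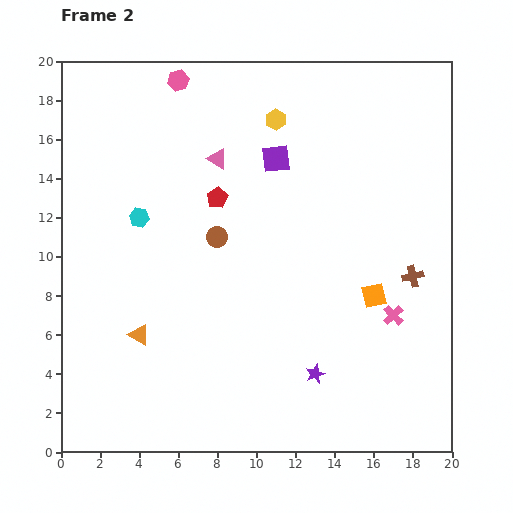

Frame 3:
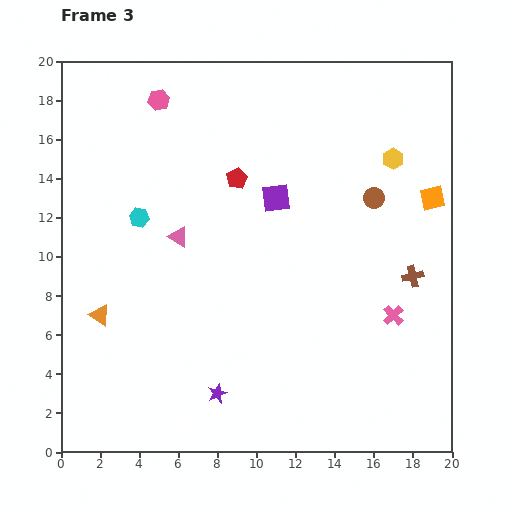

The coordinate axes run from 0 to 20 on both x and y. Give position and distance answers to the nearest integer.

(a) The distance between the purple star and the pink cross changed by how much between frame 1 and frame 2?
+2

Distance in frame 1: 3. Distance in frame 2: 5.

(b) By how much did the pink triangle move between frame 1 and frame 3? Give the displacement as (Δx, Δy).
(-4, 0)

The pink triangle was at (10, 11) in frame 1 and (6, 11) in frame 3.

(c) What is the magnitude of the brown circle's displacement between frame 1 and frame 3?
3

The brown circle moved from (16, 10) to (16, 13), a distance of √(0² + 3²) ≈ 3.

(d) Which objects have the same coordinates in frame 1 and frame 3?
the pink cross, the brown cross, the cyan hexagon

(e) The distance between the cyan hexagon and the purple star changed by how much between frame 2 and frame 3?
-2

Distance in frame 2: 12. Distance in frame 3: 10.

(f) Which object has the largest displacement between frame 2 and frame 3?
the brown circle

(moved 8; next 6)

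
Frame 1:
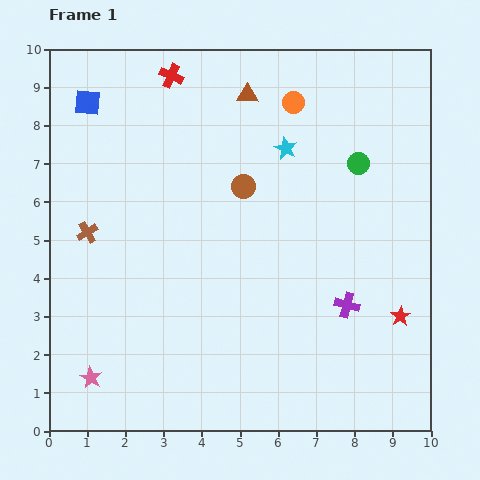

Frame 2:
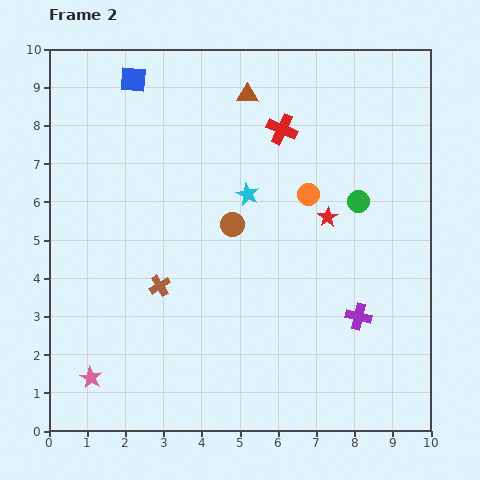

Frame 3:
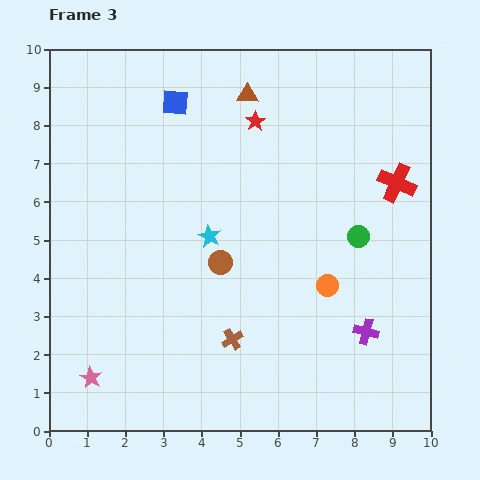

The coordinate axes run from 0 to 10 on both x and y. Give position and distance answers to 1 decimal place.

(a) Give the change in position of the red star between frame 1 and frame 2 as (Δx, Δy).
(-1.9, 2.6)

The red star was at (9.2, 3.0) in frame 1 and (7.3, 5.6) in frame 2.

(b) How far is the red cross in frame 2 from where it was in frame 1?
3.2

The red cross moved from (3.2, 9.3) to (6.1, 7.9), a distance of √(2.9² + 1.4²) ≈ 3.2.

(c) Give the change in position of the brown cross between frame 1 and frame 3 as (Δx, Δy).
(3.8, -2.8)

The brown cross was at (1.0, 5.2) in frame 1 and (4.8, 2.4) in frame 3.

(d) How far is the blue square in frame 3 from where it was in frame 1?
2.3

The blue square moved from (1.0, 8.6) to (3.3, 8.6), a distance of √(2.3² + 0.0²) ≈ 2.3.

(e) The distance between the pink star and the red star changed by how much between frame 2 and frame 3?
+0.5

Distance in frame 2: 7.5. Distance in frame 3: 8.0.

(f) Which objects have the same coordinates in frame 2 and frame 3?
the pink star, the brown triangle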